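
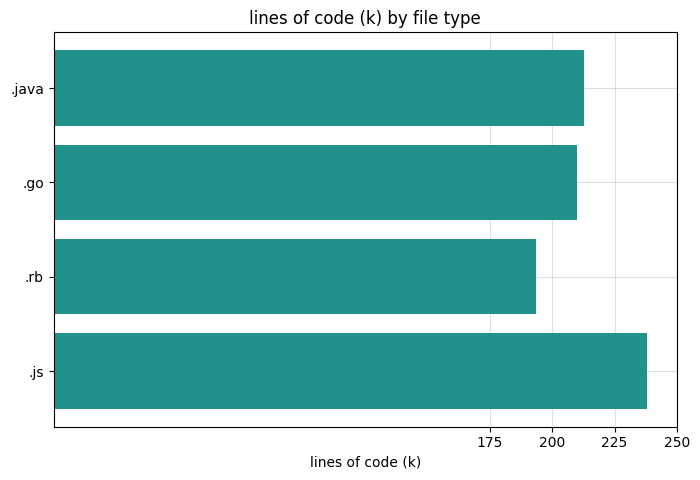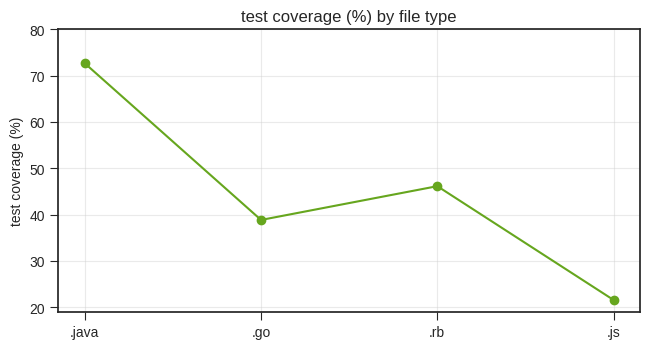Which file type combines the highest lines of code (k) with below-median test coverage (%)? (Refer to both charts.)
.js

Chart 2 median test coverage (%) ≈ 40; below-median file types: .go, .js. Among those, .js has the highest lines of code (k) (≈ 250).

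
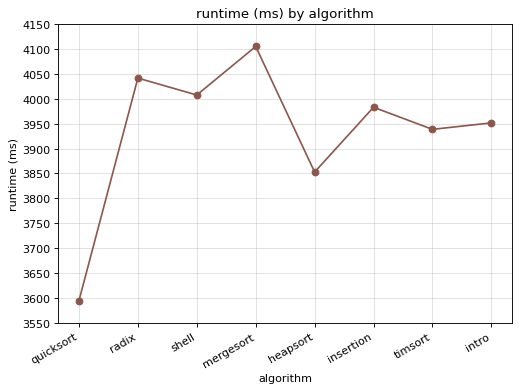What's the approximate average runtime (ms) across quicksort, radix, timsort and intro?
(3600 + 4050 + 3950 + 3950) / 4 ≈ 3888.

≈ 3888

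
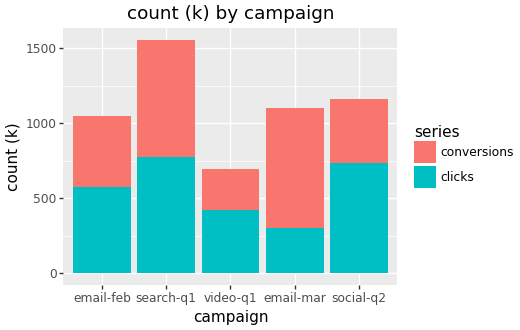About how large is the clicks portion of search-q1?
clicks top ≈ 800, bottom ≈ 0; segment ≈ 800.

≈ 800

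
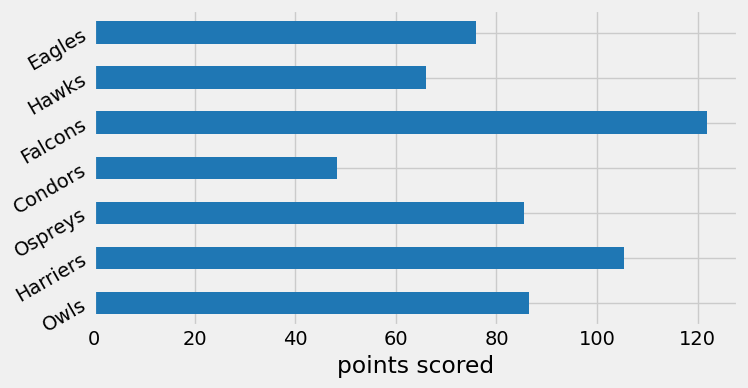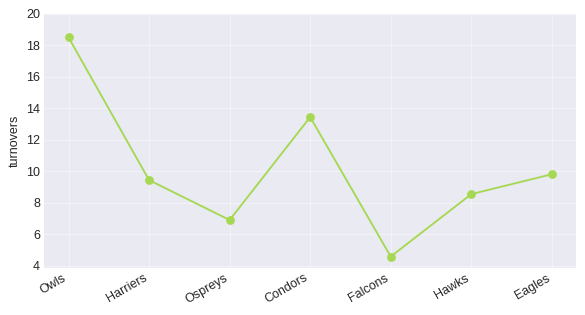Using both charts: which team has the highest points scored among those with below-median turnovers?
Chart 2 median turnovers ≈ 10; below-median teams: Ospreys, Falcons, Hawks. Among those, Falcons has the highest points scored (≈ 120).

Falcons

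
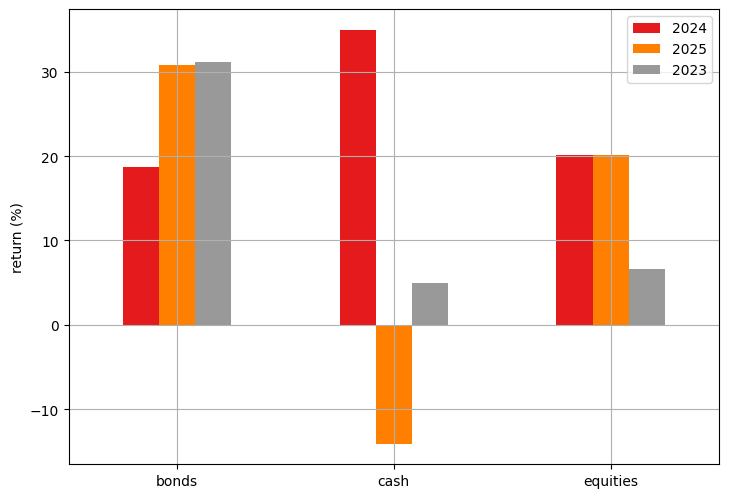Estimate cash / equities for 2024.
≈ 1.75×

cash ≈ 35, equities ≈ 20; 35/20 ≈ 1.75.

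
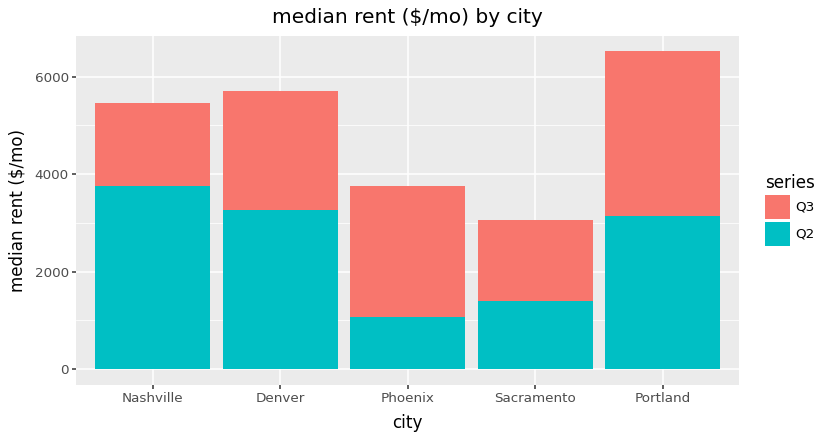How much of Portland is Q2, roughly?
≈ 3000

Q2 top ≈ 3000, bottom ≈ 0; segment ≈ 3000.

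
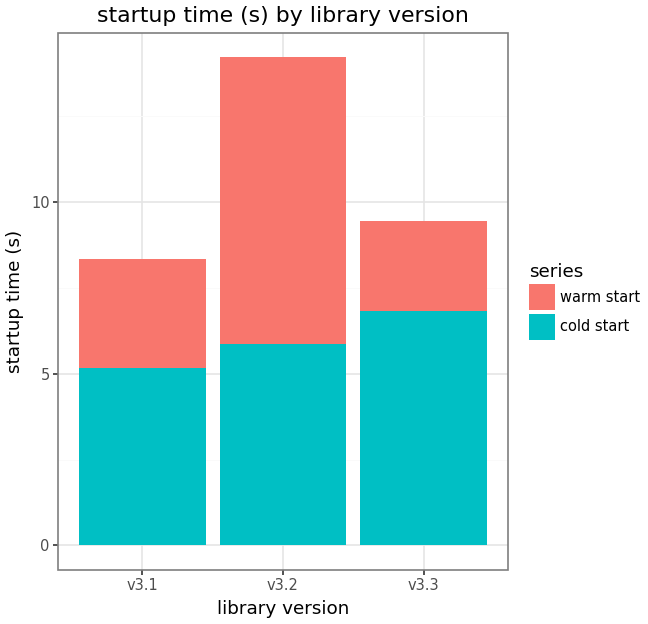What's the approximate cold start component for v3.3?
cold start top ≈ 6, bottom ≈ 0; segment ≈ 6.

≈ 6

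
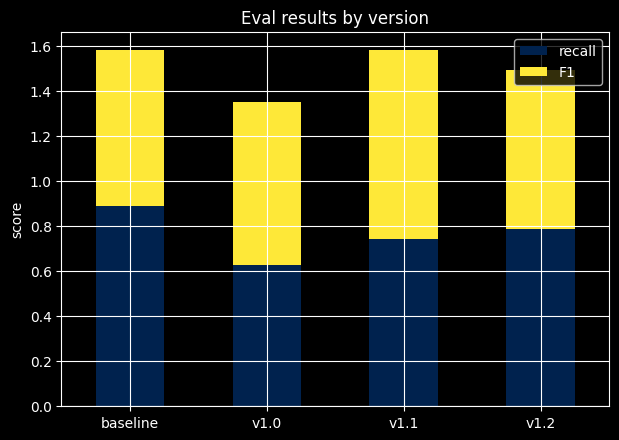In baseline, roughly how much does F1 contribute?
≈ 0.8

F1 top ≈ 1.6, bottom ≈ 0.8; segment ≈ 0.8.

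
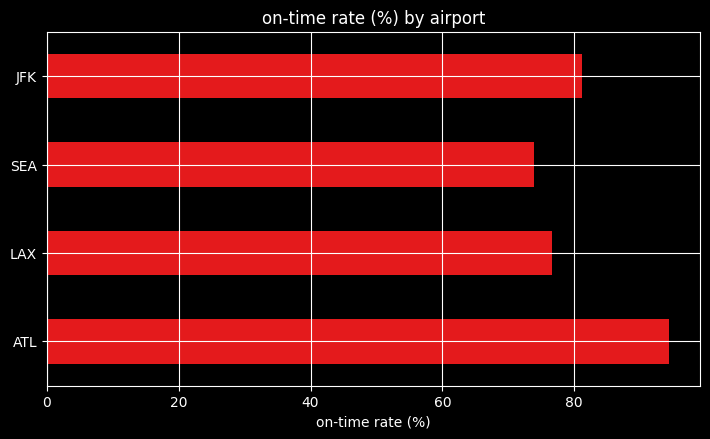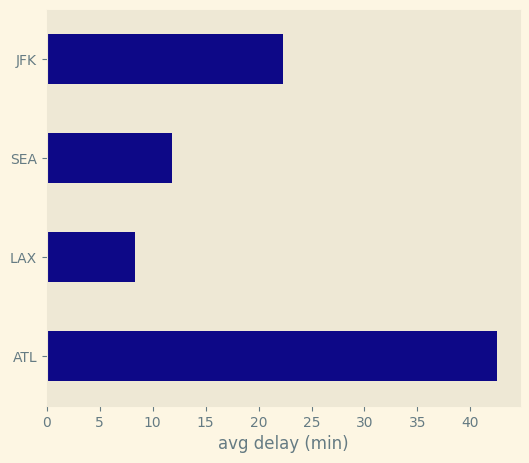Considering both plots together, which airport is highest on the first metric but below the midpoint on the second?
LAX

Chart 2 median avg delay (min) ≈ 15; below-median airports: LAX, SEA. Among those, LAX has the highest on-time rate (%) (≈ 80).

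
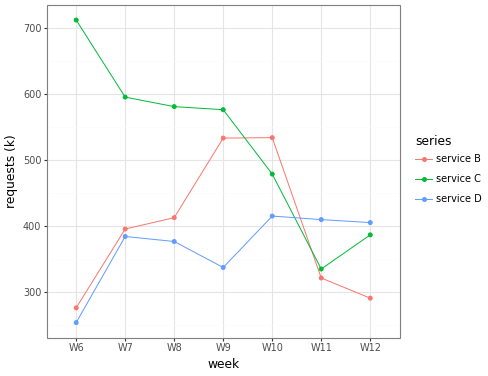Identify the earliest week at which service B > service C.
W9: service B ≈ 550 vs service C ≈ 600 (not yet); W10: service B ≈ 550 vs service C ≈ 500 (first crossover).

W10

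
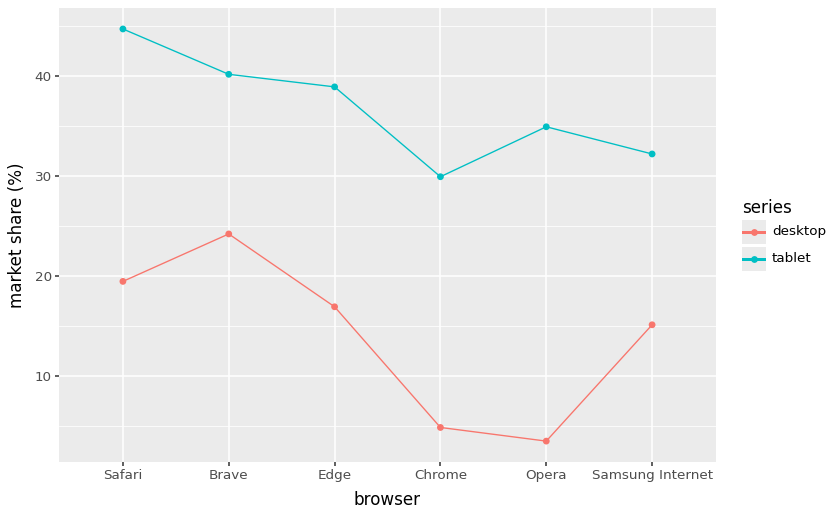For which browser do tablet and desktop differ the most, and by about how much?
Opera, ≈ 30 %

Opera: tablet ≈ 35, desktop ≈ 5 → gap ≈ 30. Next-largest (Safari) is only ≈ 25.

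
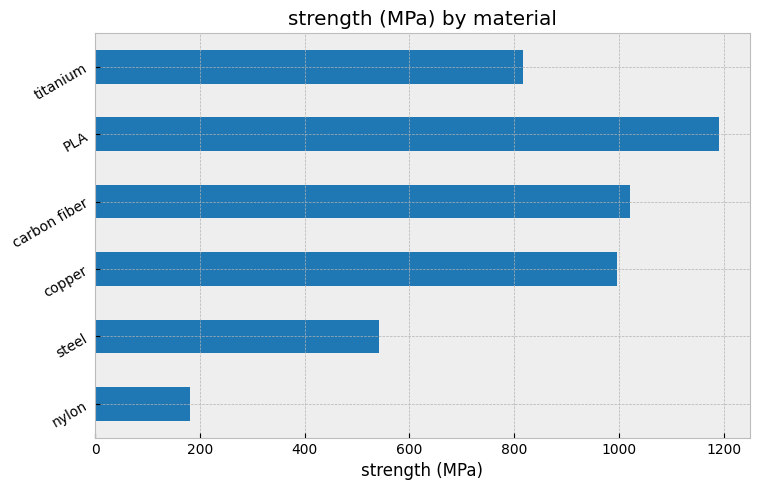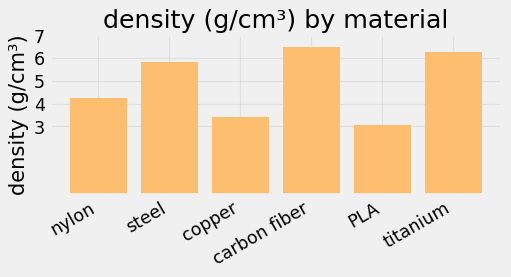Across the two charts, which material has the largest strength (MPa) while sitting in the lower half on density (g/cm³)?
Chart 2 median density (g/cm³) ≈ 5; below-median materials: nylon, copper, PLA. Among those, PLA has the highest strength (MPa) (≈ 1200).

PLA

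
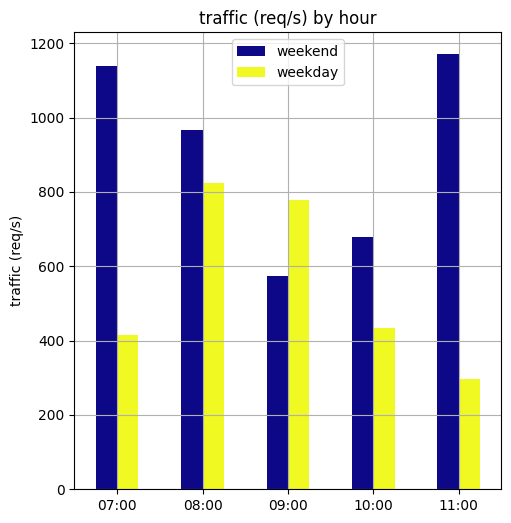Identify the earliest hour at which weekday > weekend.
08:00: weekday ≈ 800 vs weekend ≈ 1000 (not yet); 09:00: weekday ≈ 800 vs weekend ≈ 600 (first crossover).

09:00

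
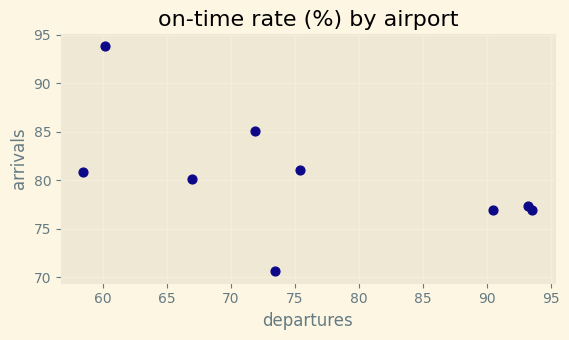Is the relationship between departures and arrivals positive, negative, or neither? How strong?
Points are negatively correlated; moderate (|r| ≈ 0.5).

negative, moderate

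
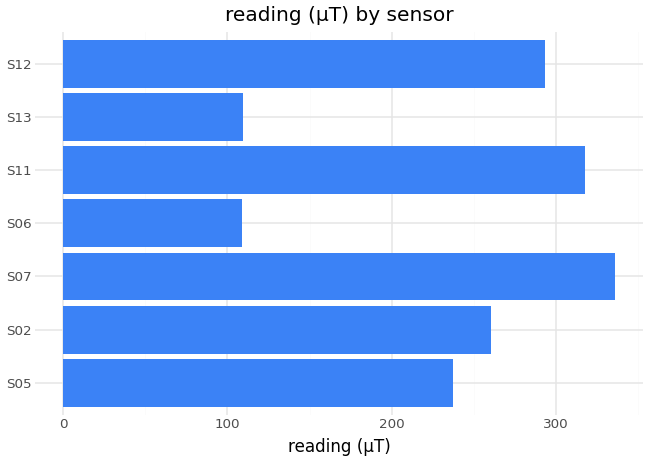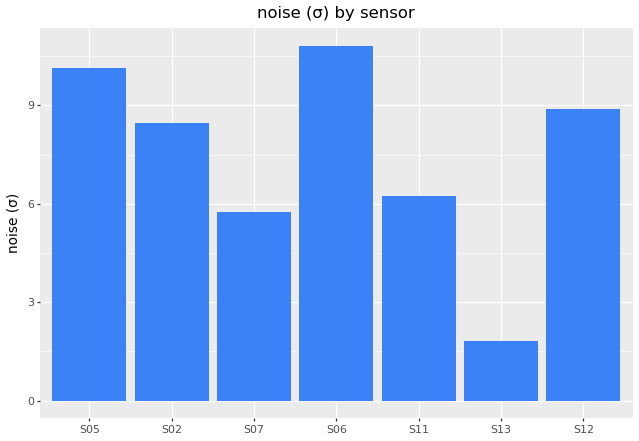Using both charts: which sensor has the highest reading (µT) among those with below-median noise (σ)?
Chart 2 median noise (σ) ≈ 8; below-median sensors: S07, S11, S13. Among those, S07 has the highest reading (µT) (≈ 350).

S07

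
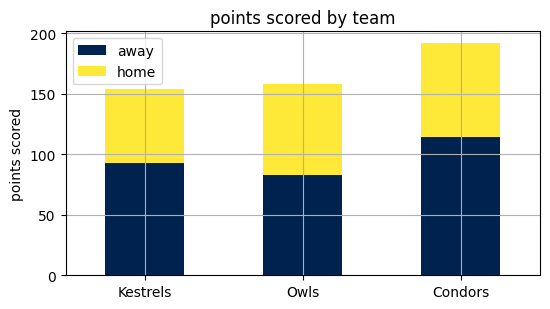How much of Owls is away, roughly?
away top ≈ 80, bottom ≈ 0; segment ≈ 80.

≈ 80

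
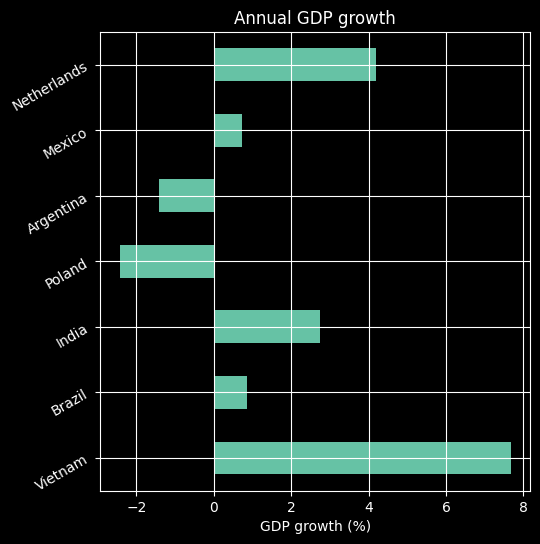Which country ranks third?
India

Top 4: Vietnam ≈ 8, Netherlands ≈ 4, India ≈ 3, Brazil ≈ 1.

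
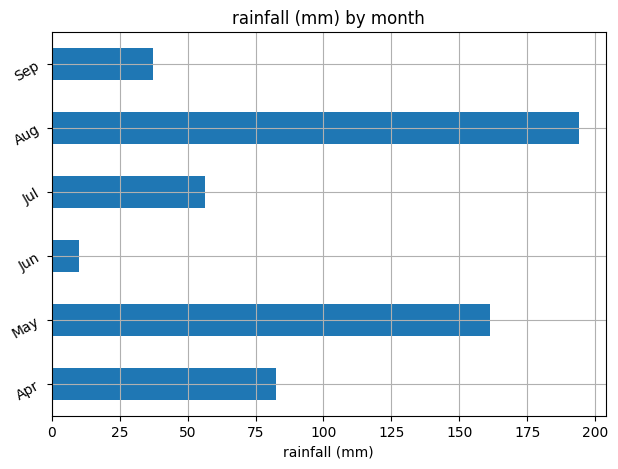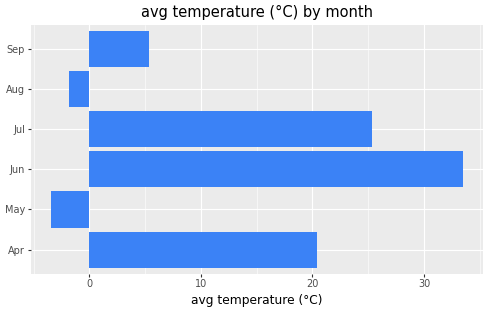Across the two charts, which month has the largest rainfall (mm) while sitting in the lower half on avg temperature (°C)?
Chart 2 median avg temperature (°C) ≈ 15; below-median months: May, Aug, Sep. Among those, Aug has the highest rainfall (mm) (≈ 200).

Aug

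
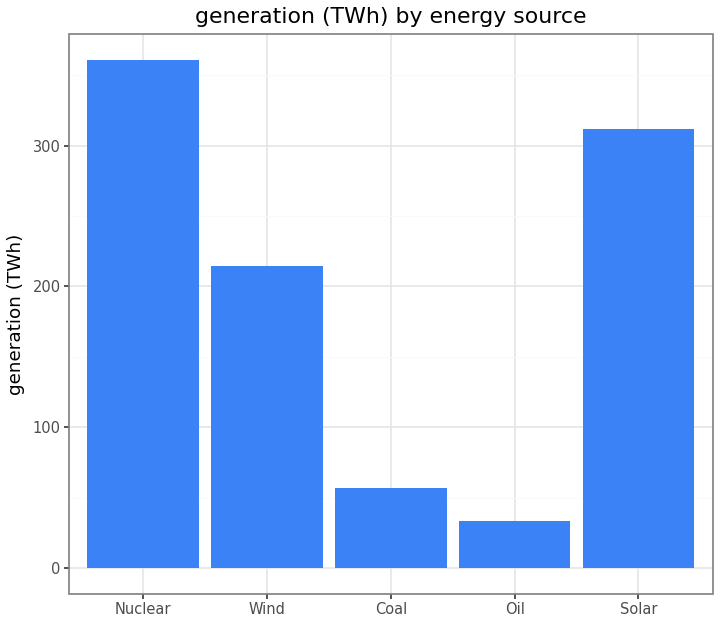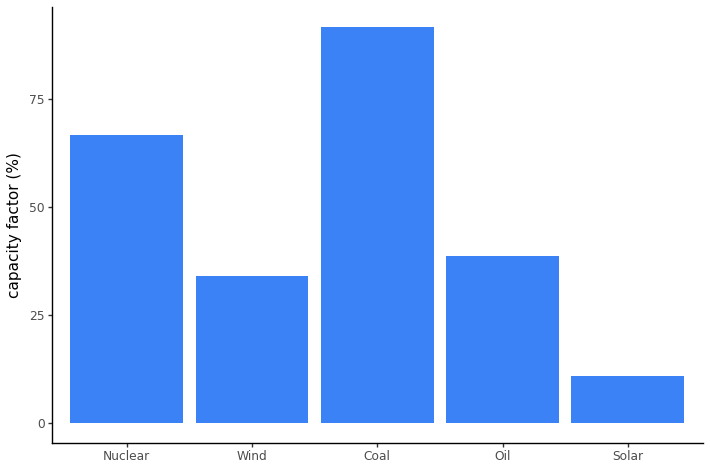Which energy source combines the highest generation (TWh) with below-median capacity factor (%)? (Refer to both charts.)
Solar

Chart 2 median capacity factor (%) ≈ 40; below-median energy sources: Wind, Solar. Among those, Solar has the highest generation (TWh) (≈ 300).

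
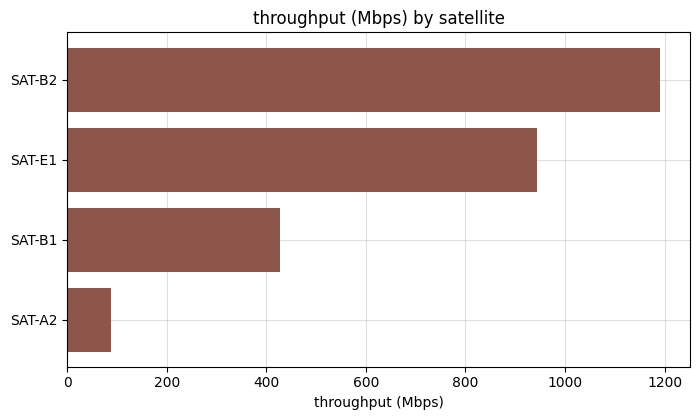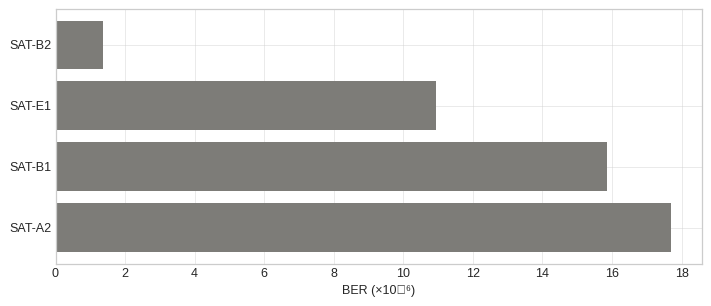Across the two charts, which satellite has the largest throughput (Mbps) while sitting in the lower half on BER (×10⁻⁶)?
Chart 2 median BER (×10⁻⁶) ≈ 14; below-median satellites: SAT-B2, SAT-E1. Among those, SAT-B2 has the highest throughput (Mbps) (≈ 1200).

SAT-B2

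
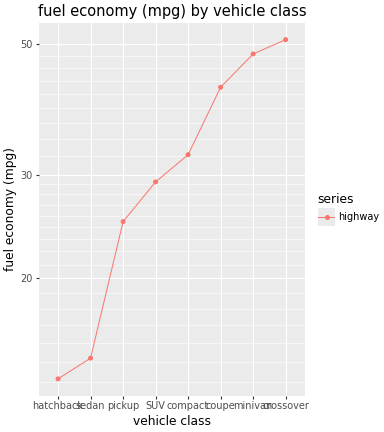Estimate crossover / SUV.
crossover ≈ 50, SUV ≈ 30; 50/30 ≈ 1.67.

≈ 1.67×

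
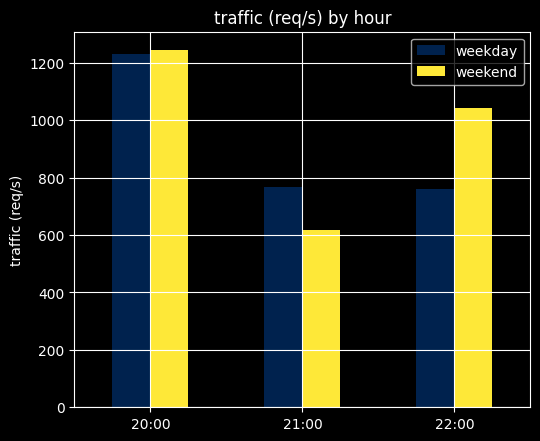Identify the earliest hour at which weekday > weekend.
21:00

20:00: weekday ≈ 1200 vs weekend ≈ 1200 (not yet); 21:00: weekday ≈ 800 vs weekend ≈ 600 (first crossover).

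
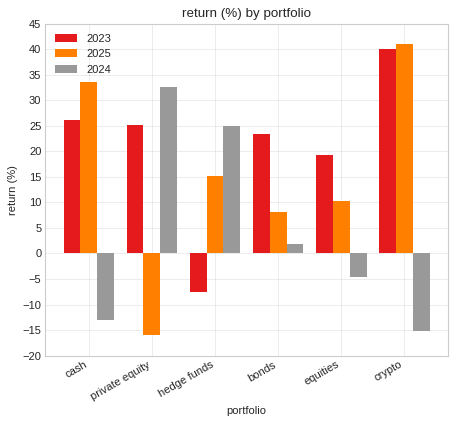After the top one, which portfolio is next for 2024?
Top 3 for 2024: private equity ≈ 35, hedge funds ≈ 25, bonds ≈ 0.

hedge funds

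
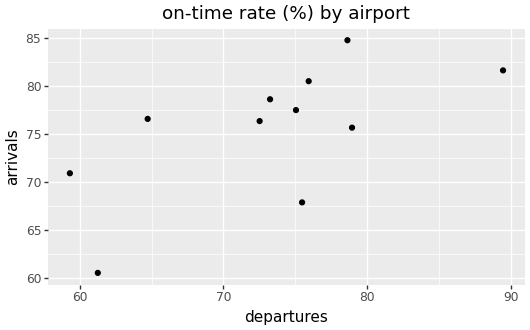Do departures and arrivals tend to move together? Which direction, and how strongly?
positive, moderate

Points are positively correlated; moderate (|r| ≈ 0.6).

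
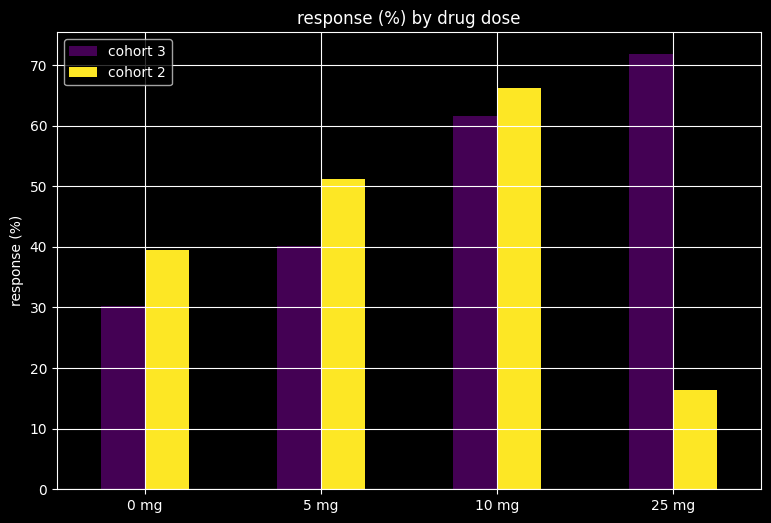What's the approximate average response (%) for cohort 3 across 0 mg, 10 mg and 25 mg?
(30 + 60 + 70) / 3 ≈ 53.

≈ 53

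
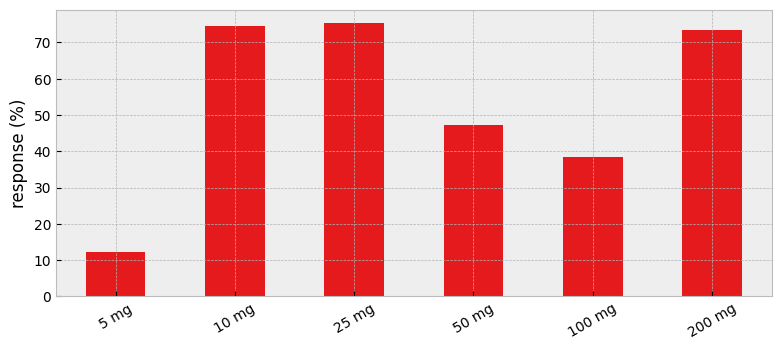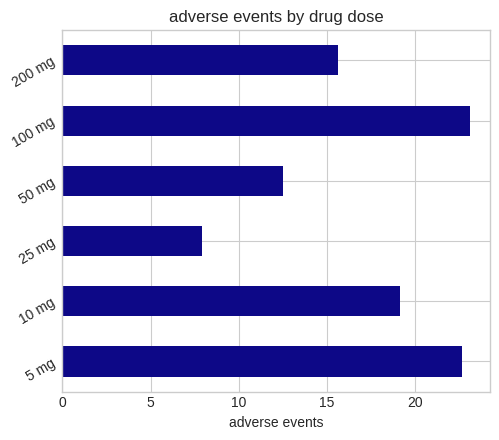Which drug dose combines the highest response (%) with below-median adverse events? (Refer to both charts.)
25 mg

Chart 2 median adverse events ≈ 15; below-median drug doses: 25 mg, 50 mg, 200 mg. Among those, 25 mg has the highest response (%) (≈ 80).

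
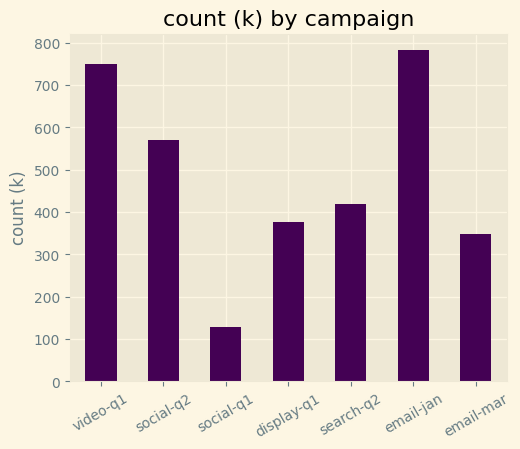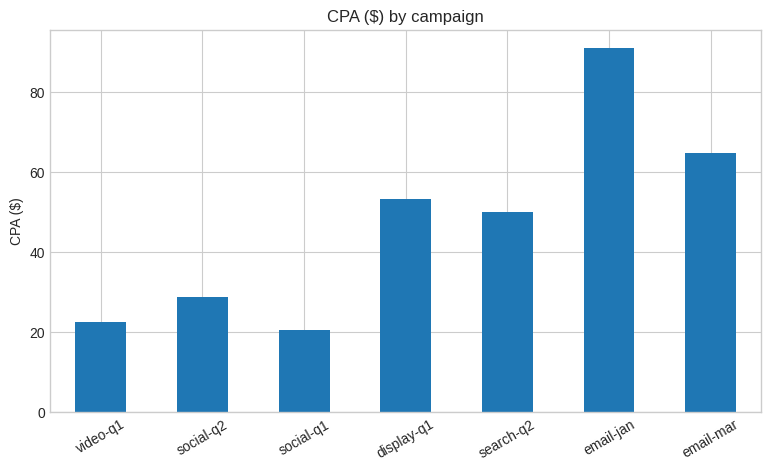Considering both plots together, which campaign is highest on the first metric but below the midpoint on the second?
Chart 2 median CPA ($) ≈ 50; below-median campaigns: video-q1, social-q2, social-q1. Among those, video-q1 has the highest count (k) (≈ 700).

video-q1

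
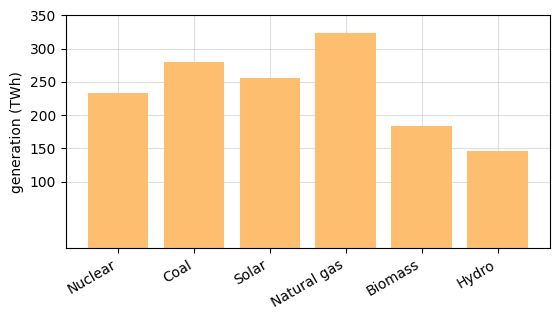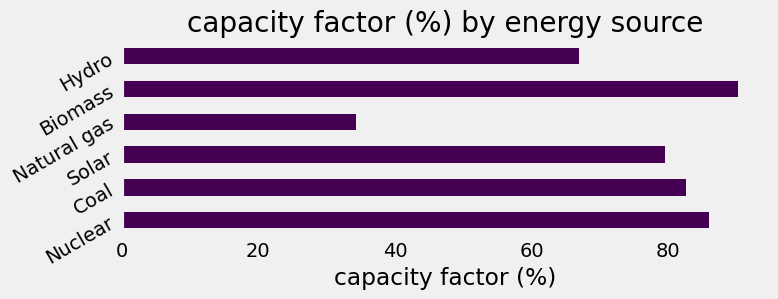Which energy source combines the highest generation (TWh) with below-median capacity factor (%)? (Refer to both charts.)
Chart 2 median capacity factor (%) ≈ 80; below-median energy sources: Solar, Natural gas, Hydro. Among those, Natural gas has the highest generation (TWh) (≈ 300).

Natural gas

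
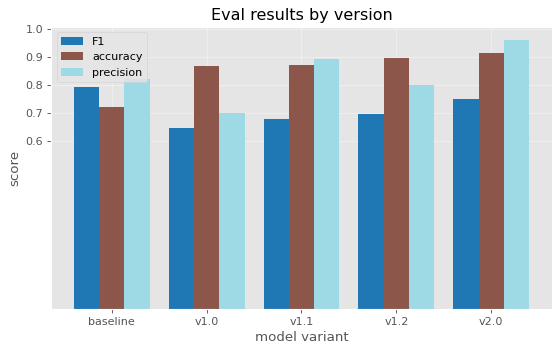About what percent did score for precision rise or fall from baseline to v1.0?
baseline ≈ 0.8, v1.0 ≈ 0.7; (0.7 − 0.8) / 0.8 ≈ -12.5%.

≈ -12.5%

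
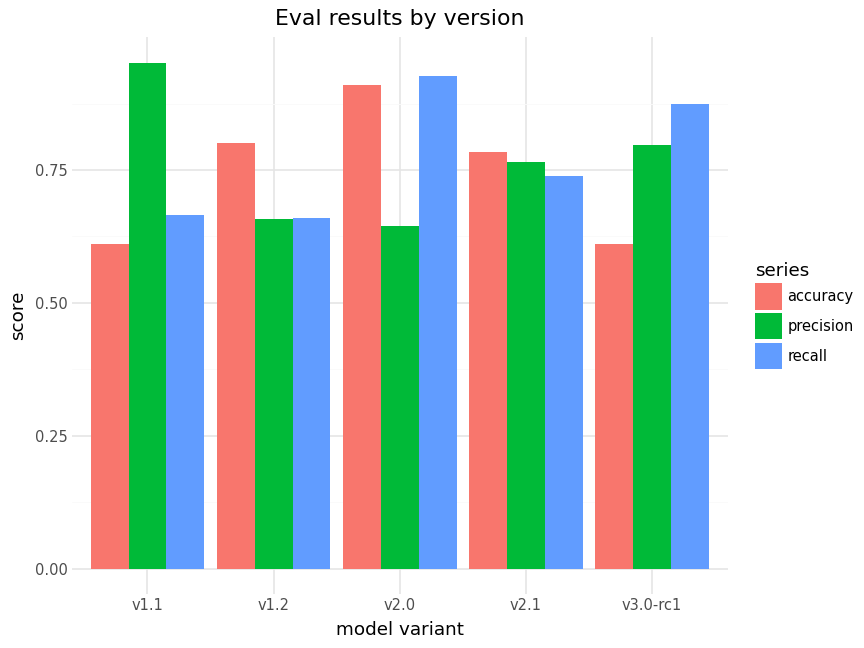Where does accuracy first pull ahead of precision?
v1.1: accuracy ≈ 0.6 vs precision ≈ 1.0 (not yet); v1.2: accuracy ≈ 0.8 vs precision ≈ 0.7 (first crossover).

v1.2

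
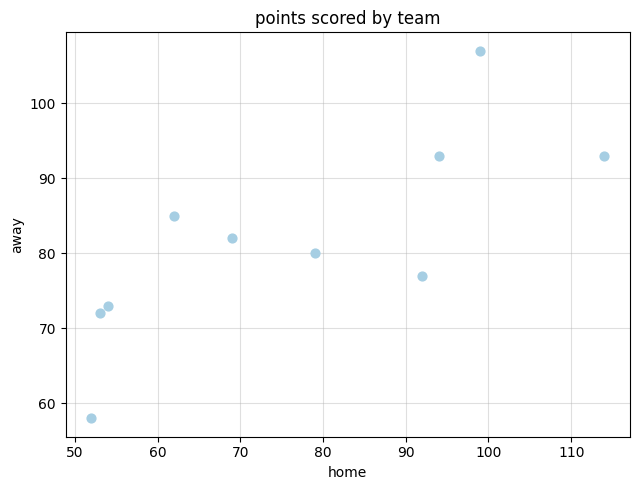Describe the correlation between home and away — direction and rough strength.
Points are positively correlated; strong (|r| ≈ 0.8).

positive, strong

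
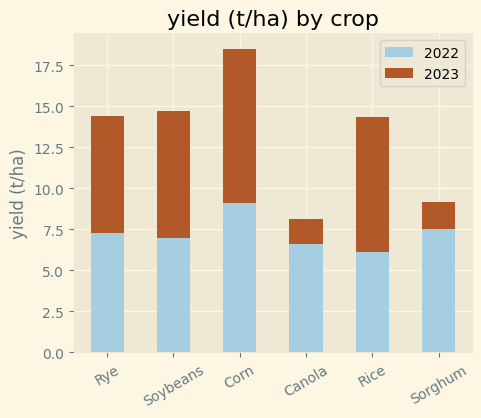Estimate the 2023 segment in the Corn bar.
≈ 8

2023 top ≈ 18, bottom ≈ 10; segment ≈ 8.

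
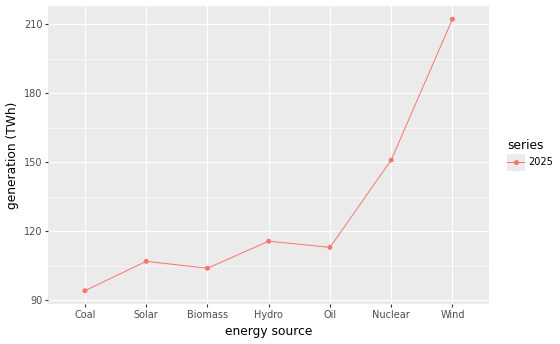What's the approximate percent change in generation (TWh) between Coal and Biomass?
Coal ≈ 90, Biomass ≈ 100; (100 − 90) / 90 ≈ +11.1%.

≈ +11.1%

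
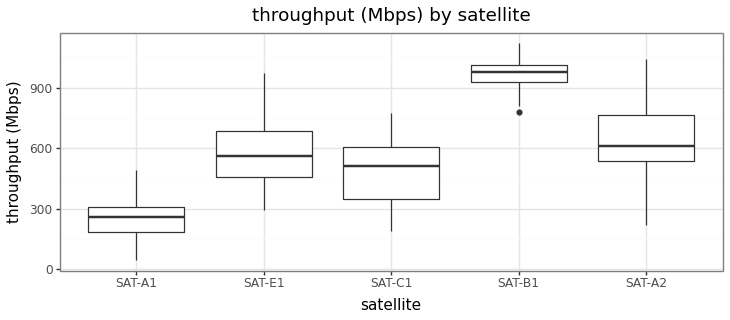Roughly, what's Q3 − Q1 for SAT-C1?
≈ 300

Q3 ≈ 600, Q1 ≈ 300; IQR ≈ 300.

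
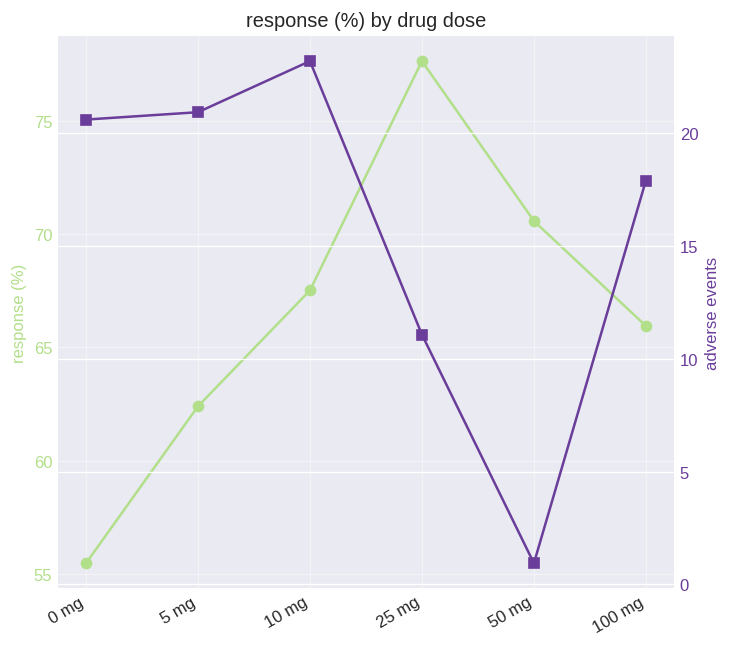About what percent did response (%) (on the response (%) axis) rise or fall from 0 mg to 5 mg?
≈ +10.7%

0 mg ≈ 56, 5 mg ≈ 62; (62 − 56) / 56 ≈ +10.7%.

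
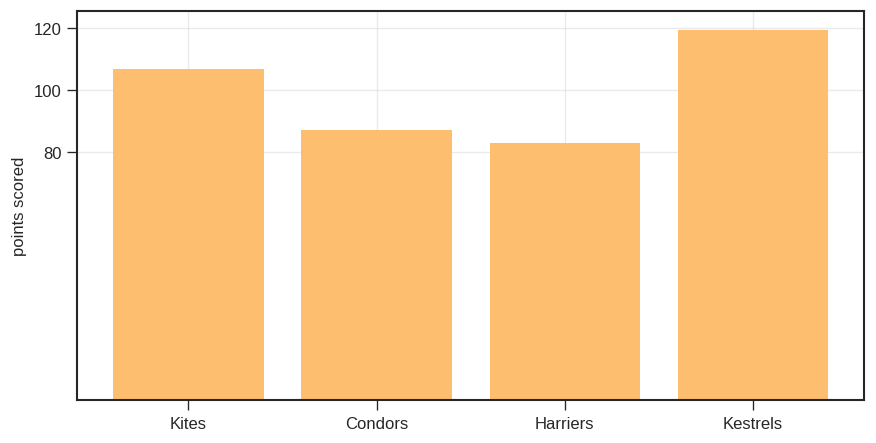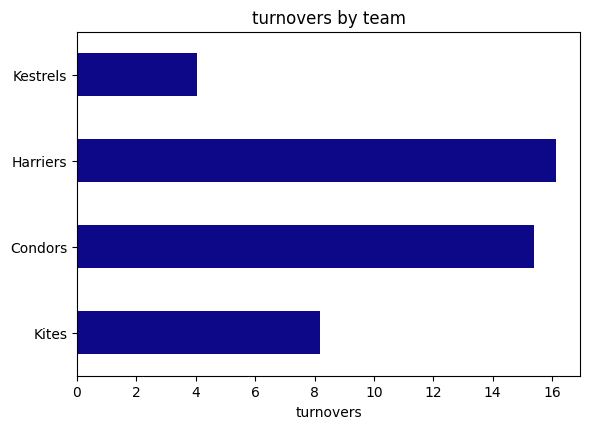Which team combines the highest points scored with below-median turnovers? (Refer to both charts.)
Kestrels

Chart 2 median turnovers ≈ 12; below-median teams: Kites, Kestrels. Among those, Kestrels has the highest points scored (≈ 120).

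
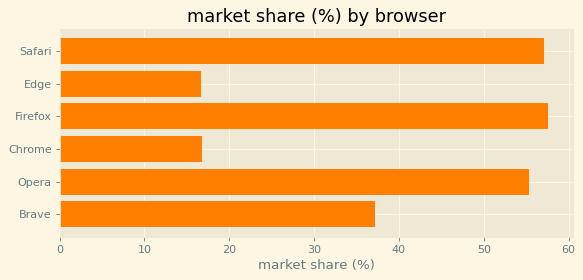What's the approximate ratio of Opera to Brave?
Opera ≈ 55, Brave ≈ 35; 55/35 ≈ 1.57.

≈ 1.57×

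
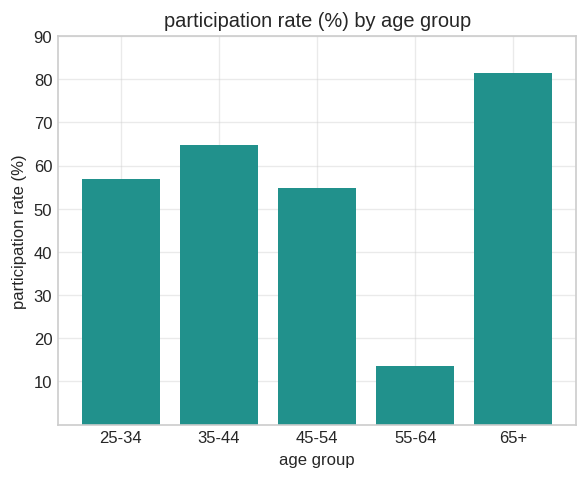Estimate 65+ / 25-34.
65+ ≈ 80, 25-34 ≈ 60; 80/60 ≈ 1.33.

≈ 1.33×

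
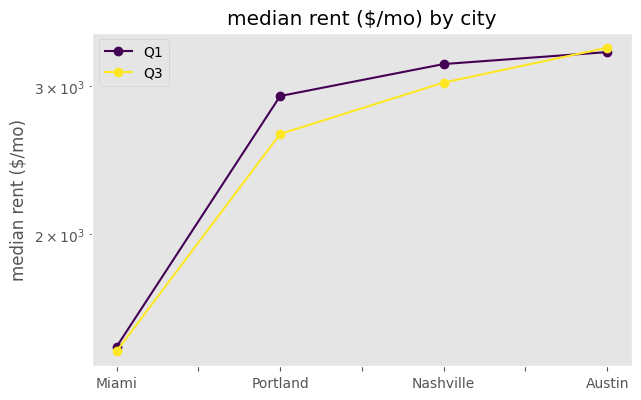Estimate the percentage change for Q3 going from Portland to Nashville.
≈ +15.4%

Portland ≈ 2600, Nashville ≈ 3000; (3000 − 2600) / 2600 ≈ +15.4%.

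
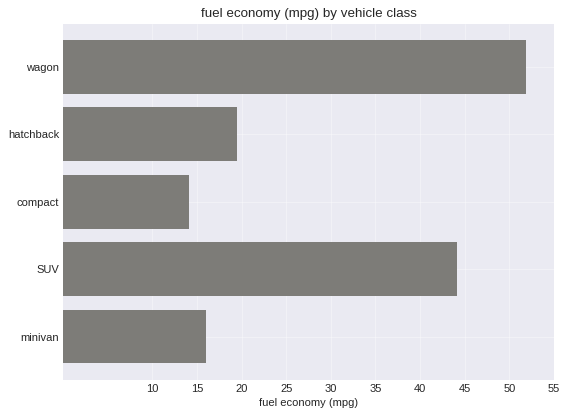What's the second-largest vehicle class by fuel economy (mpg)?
Top 3: wagon ≈ 50, SUV ≈ 45, hatchback ≈ 20.

SUV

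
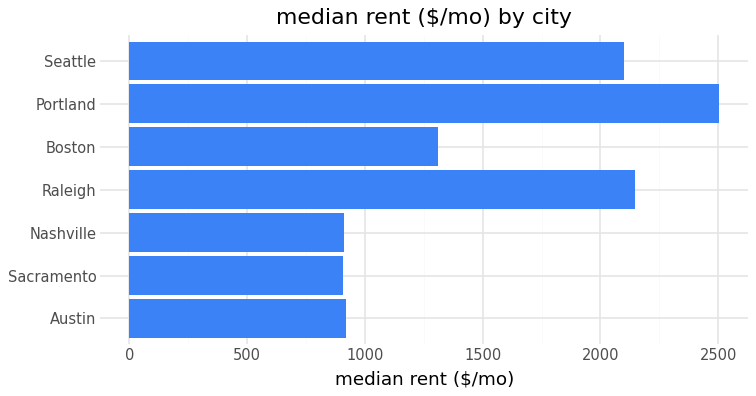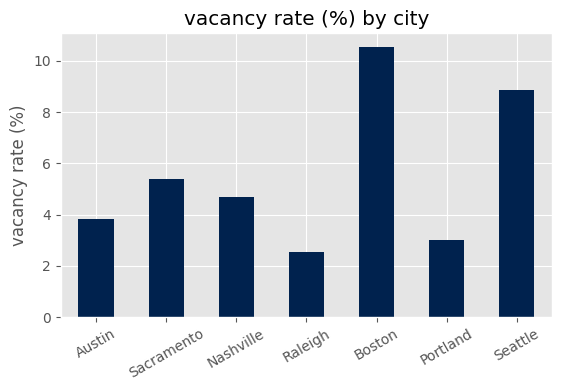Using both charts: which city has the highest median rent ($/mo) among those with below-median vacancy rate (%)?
Chart 2 median vacancy rate (%) ≈ 5; below-median cities: Austin, Raleigh, Portland. Among those, Portland has the highest median rent ($/mo) (≈ 2500).

Portland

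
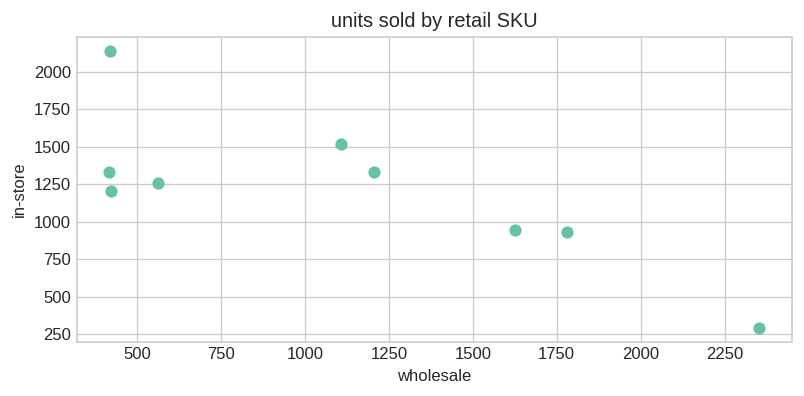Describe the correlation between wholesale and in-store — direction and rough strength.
Points are negatively correlated; strong (|r| ≈ 0.8).

negative, strong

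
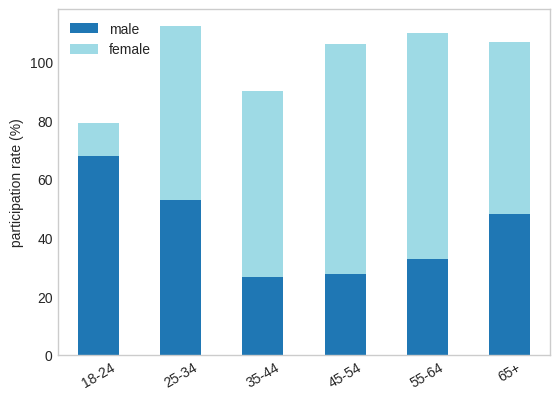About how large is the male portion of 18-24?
≈ 70

male top ≈ 70, bottom ≈ 0; segment ≈ 70.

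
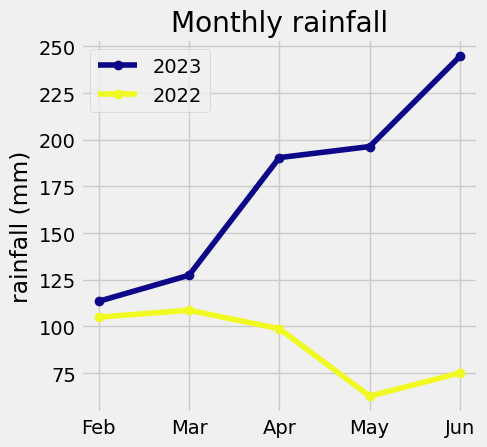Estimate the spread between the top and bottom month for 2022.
≈ 40

Max Mar ≈ 100, min May ≈ 60; range ≈ 40.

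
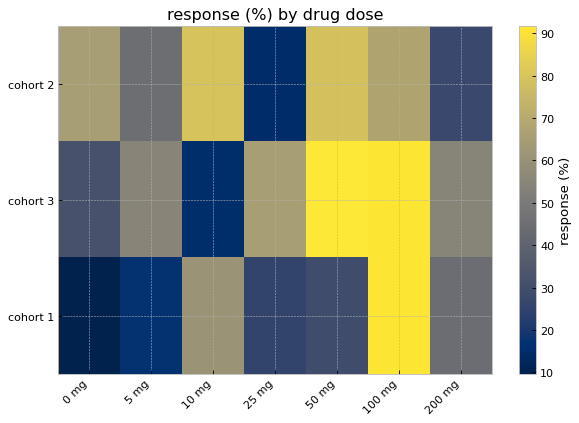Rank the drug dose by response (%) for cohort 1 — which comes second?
Top 3 for cohort 1: 100 mg ≈ 90, 10 mg ≈ 60, 200 mg ≈ 40.

10 mg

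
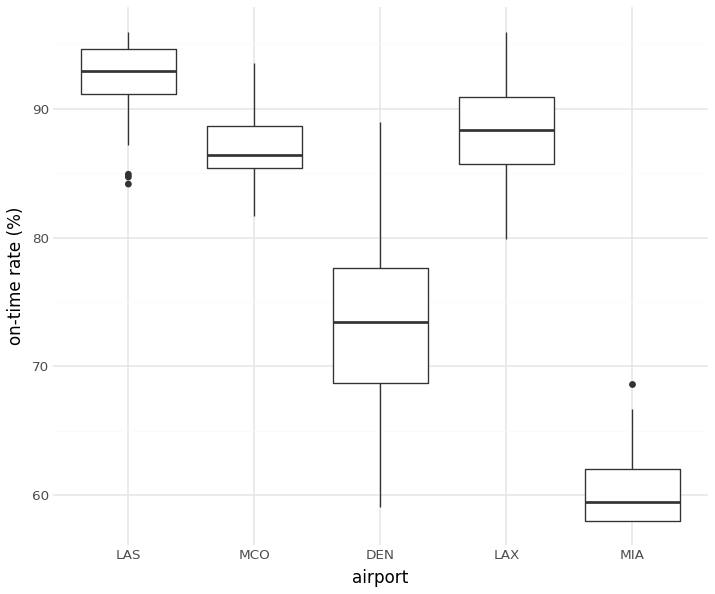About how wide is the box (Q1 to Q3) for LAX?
Q3 ≈ 90, Q1 ≈ 85; IQR ≈ 5.

≈ 5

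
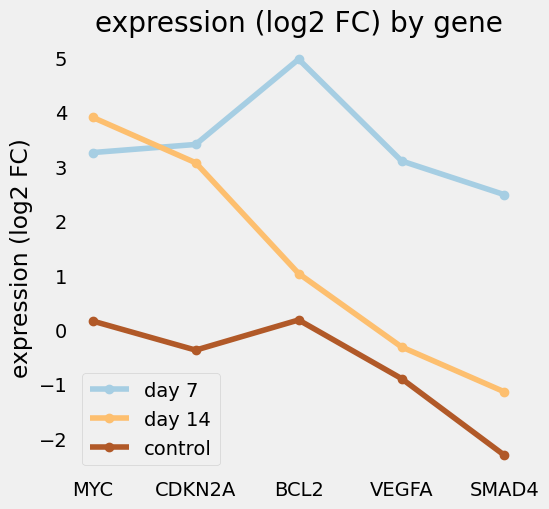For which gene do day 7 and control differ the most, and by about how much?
BCL2: day 7 ≈ 5, control ≈ 0 → gap ≈ 5. Next-largest (SMAD4) is only ≈ 4.

BCL2, ≈ 5 log2 FC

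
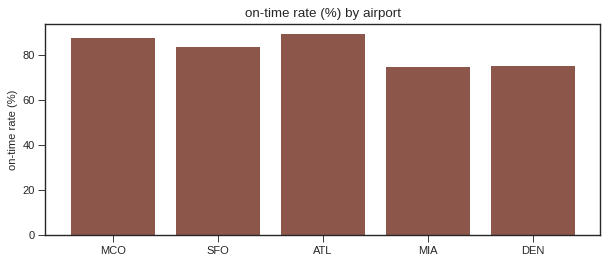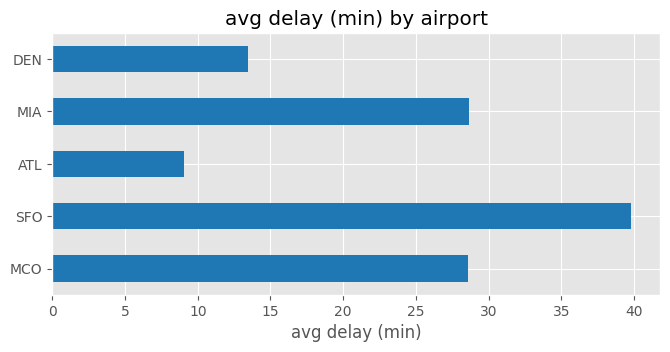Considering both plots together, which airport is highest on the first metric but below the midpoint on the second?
Chart 2 median avg delay (min) ≈ 30; below-median airports: ATL, DEN. Among those, ATL has the highest on-time rate (%) (≈ 90).

ATL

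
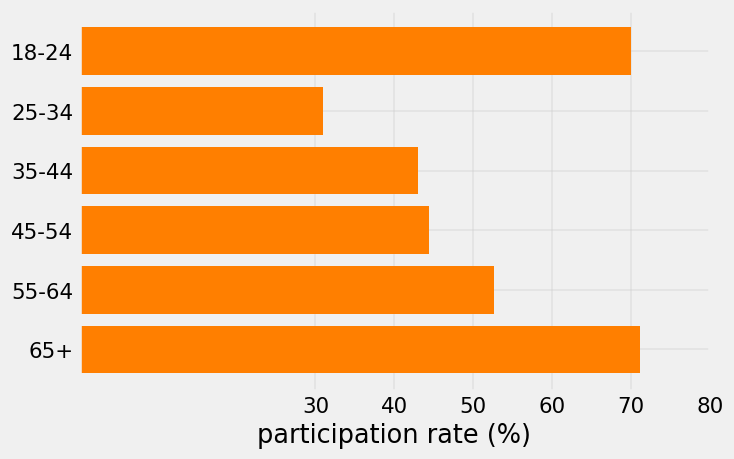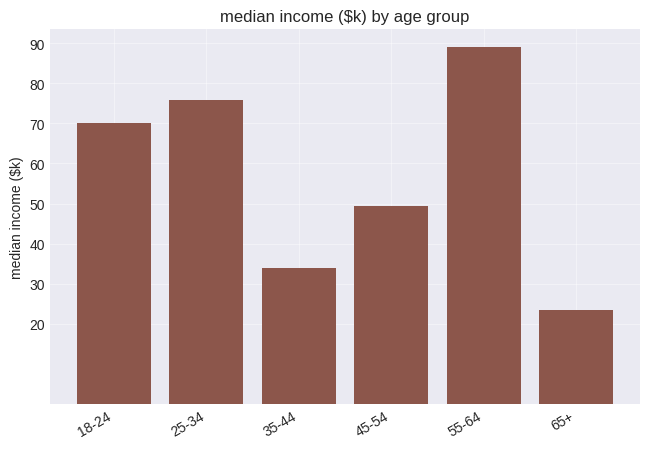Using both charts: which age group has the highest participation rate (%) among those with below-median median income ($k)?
65+

Chart 2 median median income ($k) ≈ 60; below-median age groups: 35-44, 45-54, 65+. Among those, 65+ has the highest participation rate (%) (≈ 70).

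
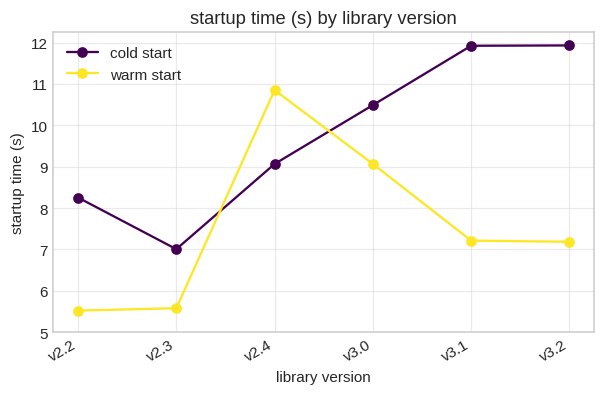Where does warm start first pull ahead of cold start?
v2.4

v2.3: warm start ≈ 6 vs cold start ≈ 7 (not yet); v2.4: warm start ≈ 11 vs cold start ≈ 9 (first crossover).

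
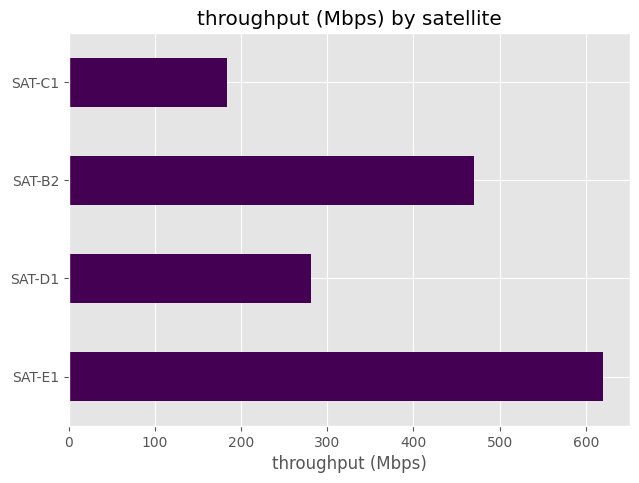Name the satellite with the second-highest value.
SAT-B2

Top 3: SAT-E1 ≈ 600, SAT-B2 ≈ 500, SAT-D1 ≈ 300.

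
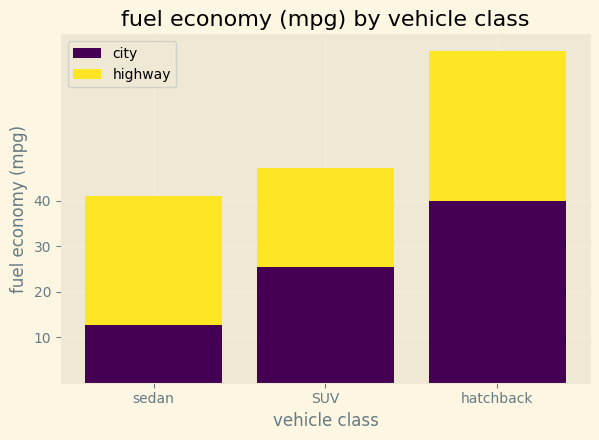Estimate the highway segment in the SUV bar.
highway top ≈ 50, bottom ≈ 30; segment ≈ 20.

≈ 20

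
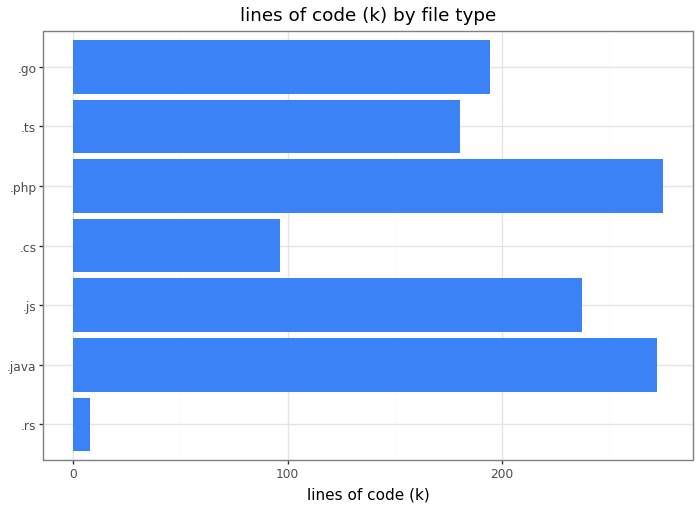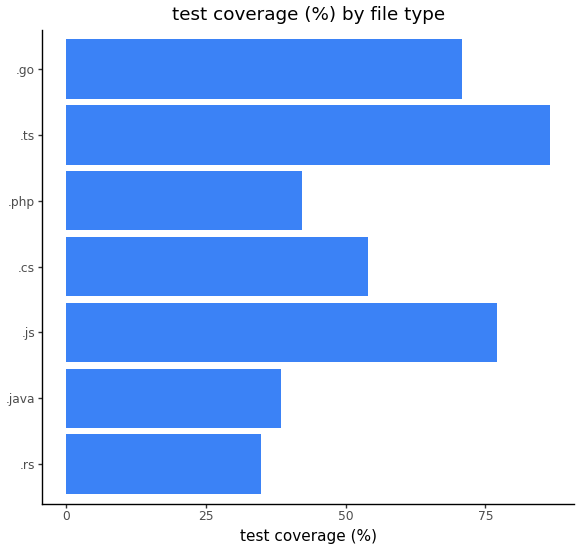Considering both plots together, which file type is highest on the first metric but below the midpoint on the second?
Chart 2 median test coverage (%) ≈ 50; below-median file types: .rs, .java, .php. Among those, .php has the highest lines of code (k) (≈ 300).

.php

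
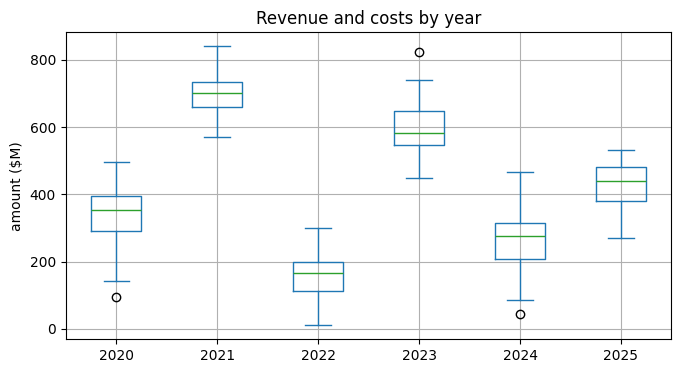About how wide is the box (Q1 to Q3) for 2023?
Q3 ≈ 650, Q1 ≈ 550; IQR ≈ 100.

≈ 100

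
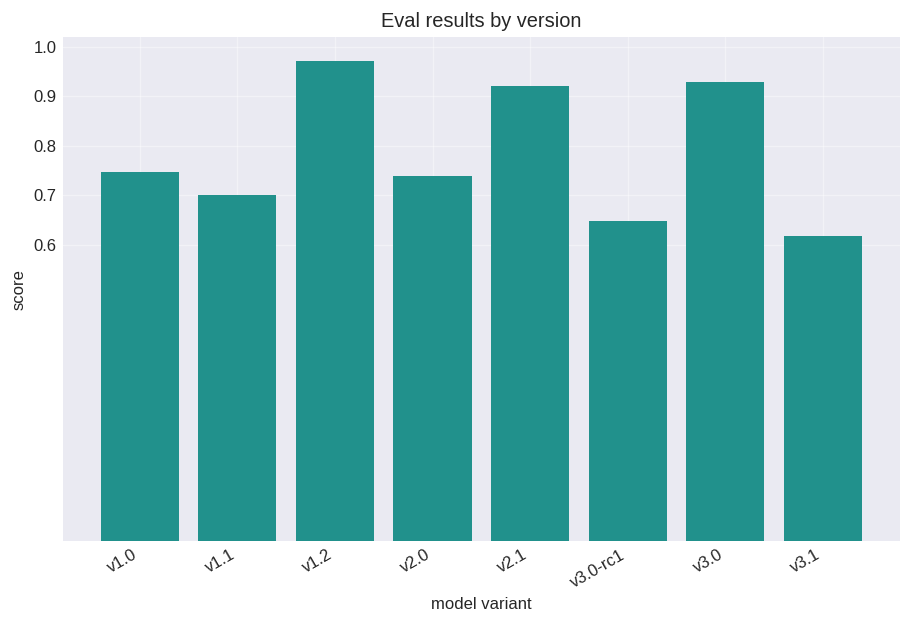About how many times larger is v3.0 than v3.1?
≈ 1.5×

v3.0 ≈ 0.9, v3.1 ≈ 0.6; 0.9/0.6 ≈ 1.5.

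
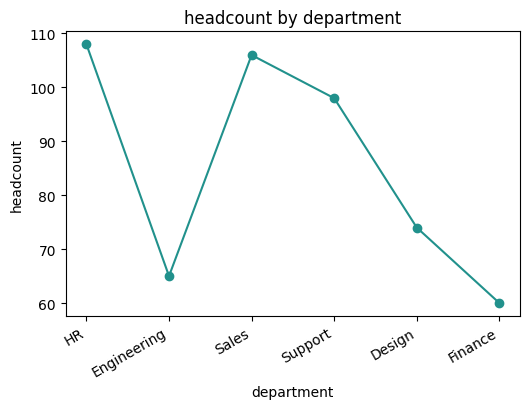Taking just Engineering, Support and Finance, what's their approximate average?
≈ 75

(65 + 100 + 60) / 3 ≈ 75.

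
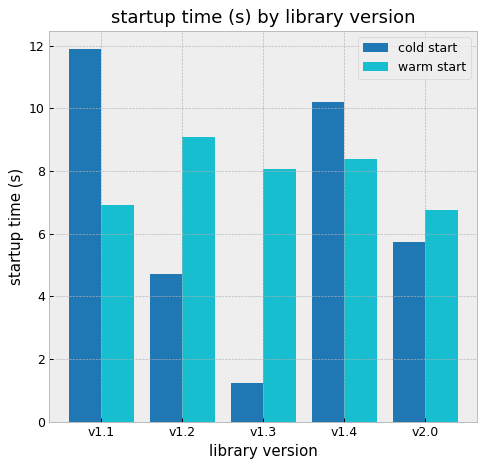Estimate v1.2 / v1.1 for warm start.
≈ 1.29×

v1.2 ≈ 9, v1.1 ≈ 7; 9/7 ≈ 1.29.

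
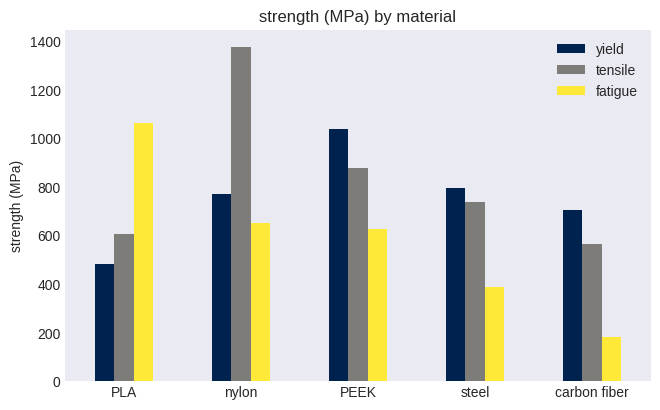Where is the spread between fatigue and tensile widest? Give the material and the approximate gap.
nylon, ≈ 800 MPa

nylon: fatigue ≈ 600, tensile ≈ 1400 → gap ≈ 800. Next-largest (PLA) is only ≈ 400.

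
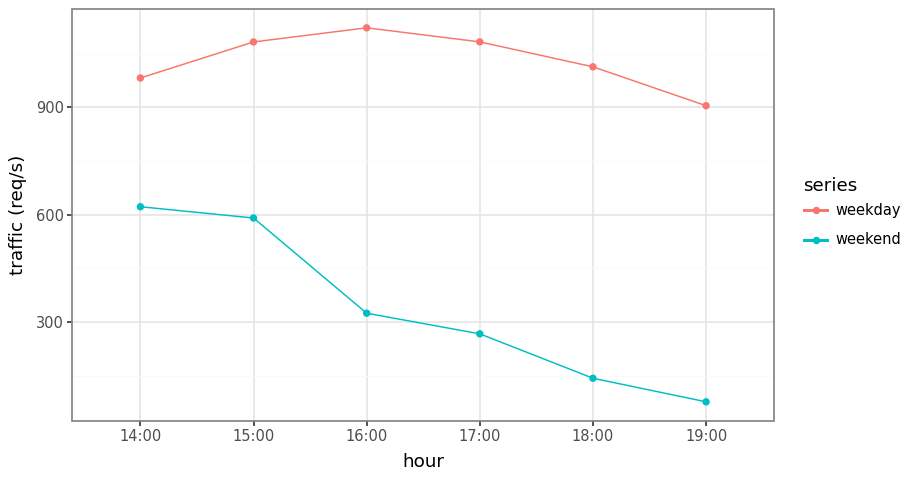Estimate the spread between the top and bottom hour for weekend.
Max 14:00 ≈ 600, min 19:00 ≈ 100; range ≈ 500.

≈ 500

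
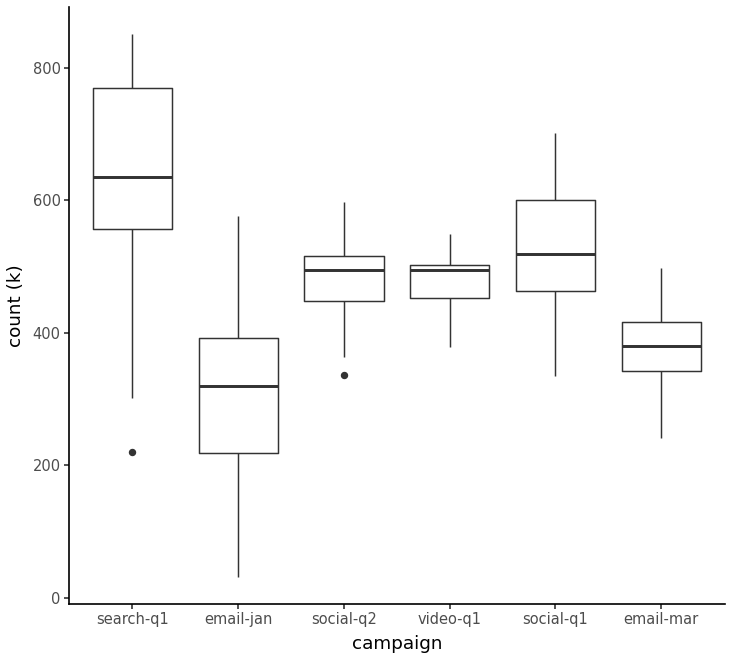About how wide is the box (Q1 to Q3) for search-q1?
Q3 ≈ 750, Q1 ≈ 550; IQR ≈ 200.

≈ 200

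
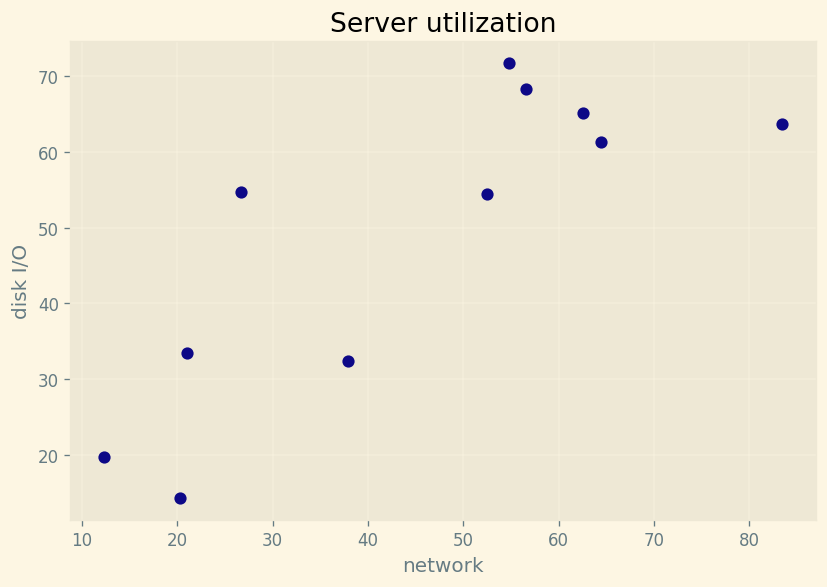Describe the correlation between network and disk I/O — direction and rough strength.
Points are positively correlated; strong (|r| ≈ 0.8).

positive, strong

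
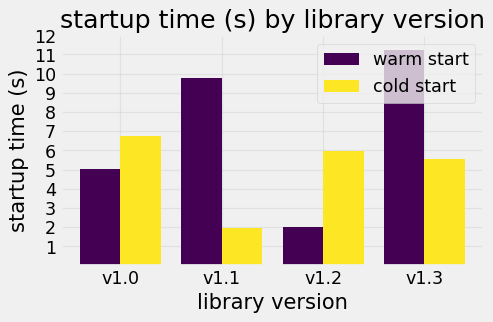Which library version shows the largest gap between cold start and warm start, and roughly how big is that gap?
v1.1, ≈ 8 s

v1.1: cold start ≈ 2, warm start ≈ 10 → gap ≈ 8. Next-largest (v1.3) is only ≈ 5.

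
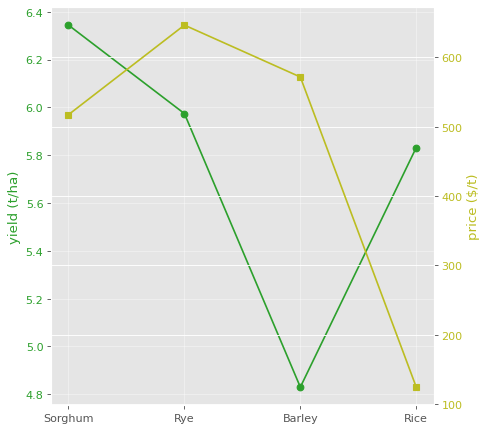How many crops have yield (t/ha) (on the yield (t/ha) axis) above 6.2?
Above 6.2: Sorghum.

1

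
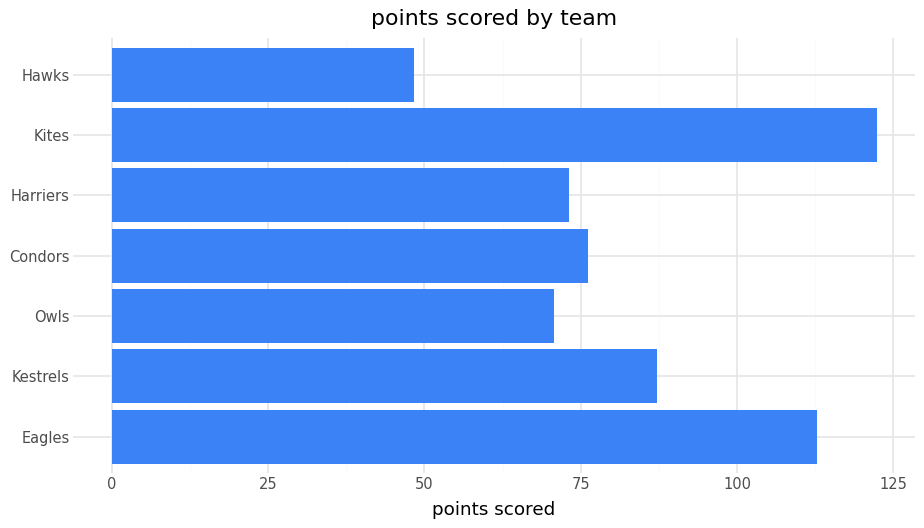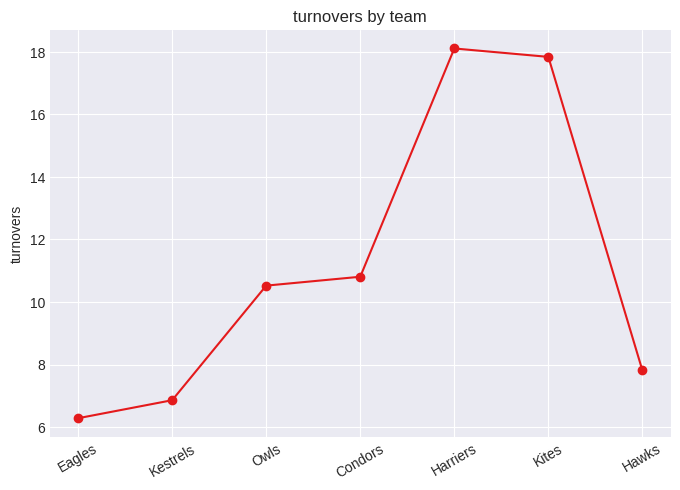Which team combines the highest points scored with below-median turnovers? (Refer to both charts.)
Chart 2 median turnovers ≈ 10; below-median teams: Eagles, Kestrels, Hawks. Among those, Eagles has the highest points scored (≈ 120).

Eagles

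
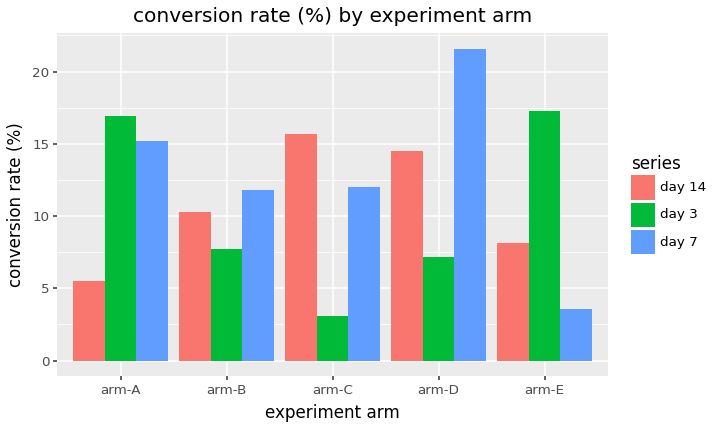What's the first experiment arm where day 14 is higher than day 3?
arm-A: day 14 ≈ 6 vs day 3 ≈ 16 (not yet); arm-B: day 14 ≈ 10 vs day 3 ≈ 8 (first crossover).

arm-B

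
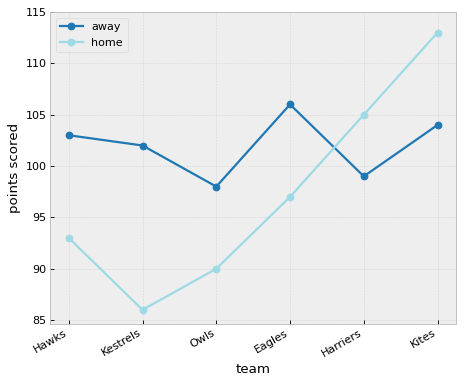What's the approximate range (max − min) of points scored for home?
≈ 30

Max Kites ≈ 115, min Kestrels ≈ 85; range ≈ 30.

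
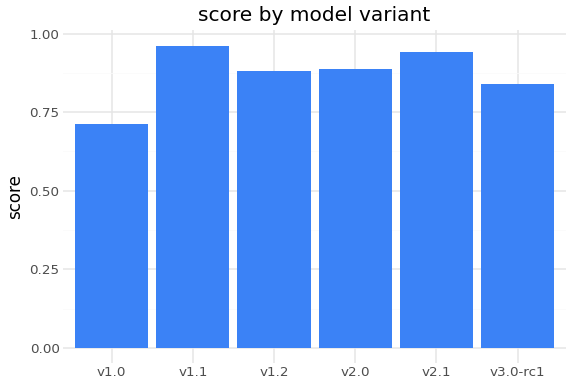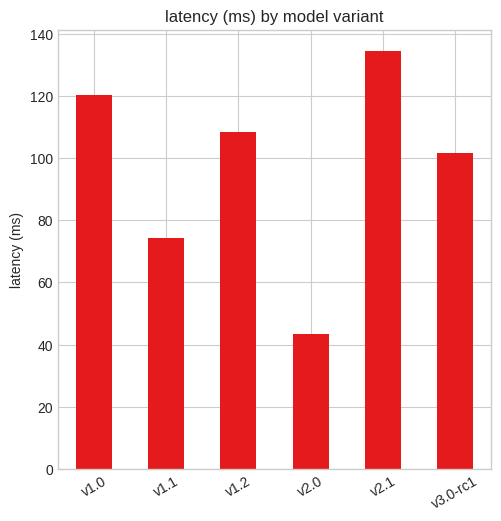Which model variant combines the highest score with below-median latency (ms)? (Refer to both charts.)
Chart 2 median latency (ms) ≈ 100; below-median model variants: v1.1, v2.0, v3.0-rc1. Among those, v1.1 has the highest score (≈ 1).

v1.1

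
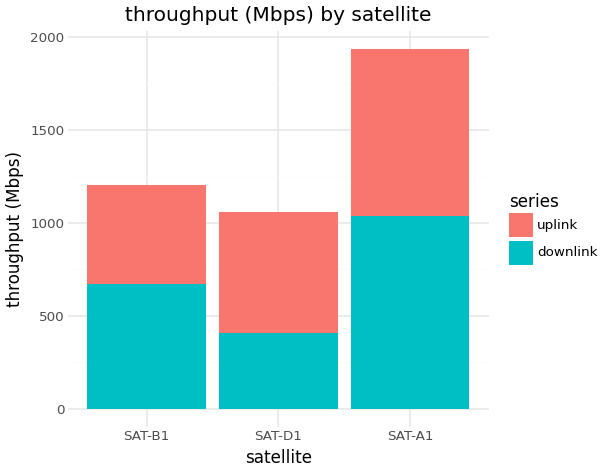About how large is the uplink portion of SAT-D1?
≈ 600

uplink top ≈ 1000, bottom ≈ 400; segment ≈ 600.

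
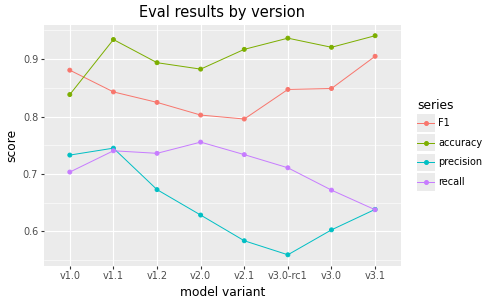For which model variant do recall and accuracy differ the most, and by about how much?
v3.1, ≈ 0.30

v3.1: recall ≈ 0.65, accuracy ≈ 0.95 → gap ≈ 0.30. Next-largest (v3.0) is only ≈ 0.25.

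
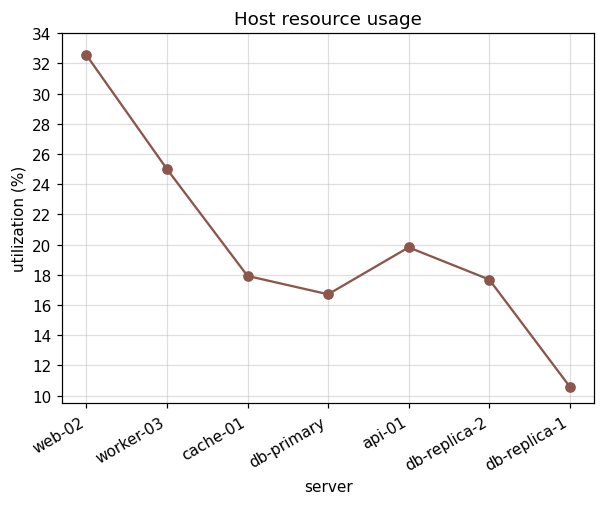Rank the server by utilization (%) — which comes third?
Top 4: web-02 ≈ 32, worker-03 ≈ 26, api-01 ≈ 20, cache-01 ≈ 18.

api-01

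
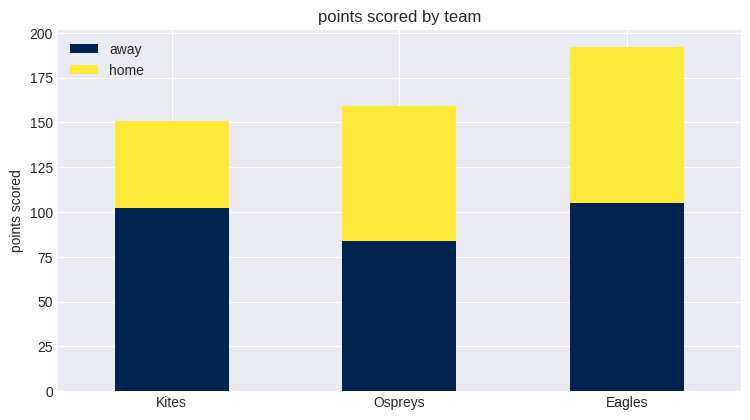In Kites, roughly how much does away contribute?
away top ≈ 100, bottom ≈ 0; segment ≈ 100.

≈ 100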